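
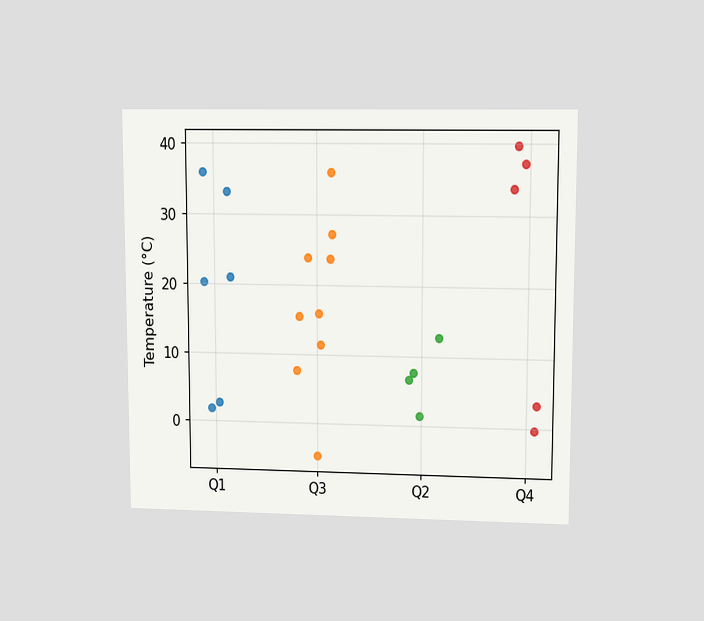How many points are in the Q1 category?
The chart is viewed at a slight angle. Counting the markers in the Q1 column gives 6.

6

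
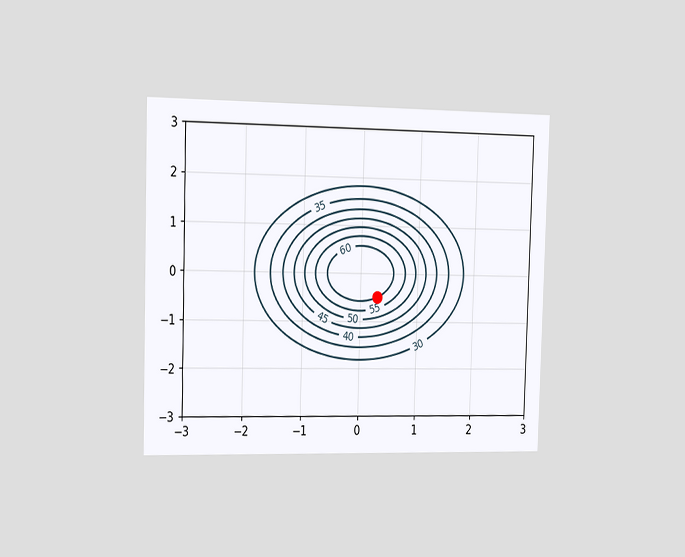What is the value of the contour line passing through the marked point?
The chart is viewed slightly from the left. The marked point sits on the contour labelled 60.

60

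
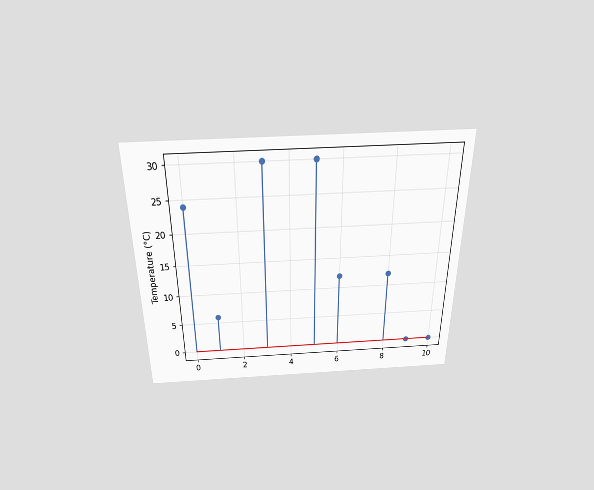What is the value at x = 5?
The chart is viewed slightly from above. The stem at x=5 reaches 30°C.

30°C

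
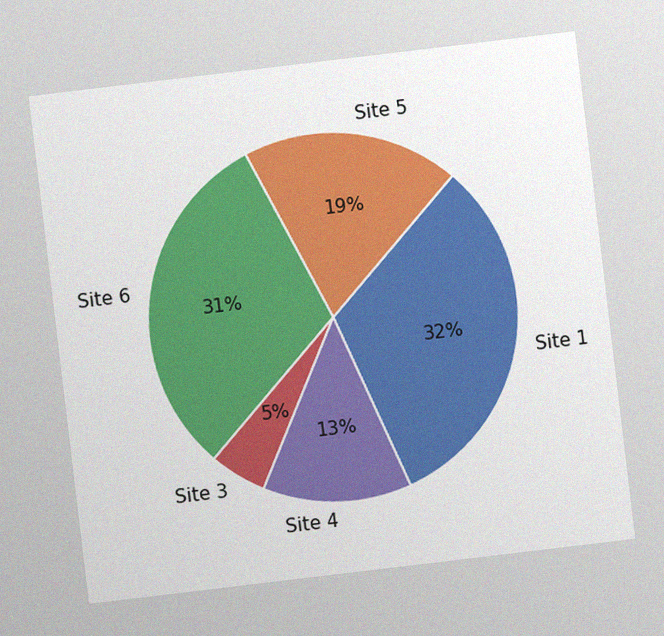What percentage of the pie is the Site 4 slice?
The chart is tilted about 7° counter-clockwise, with some photo noise. The Site 4 slice takes up 13% of the pie.

13%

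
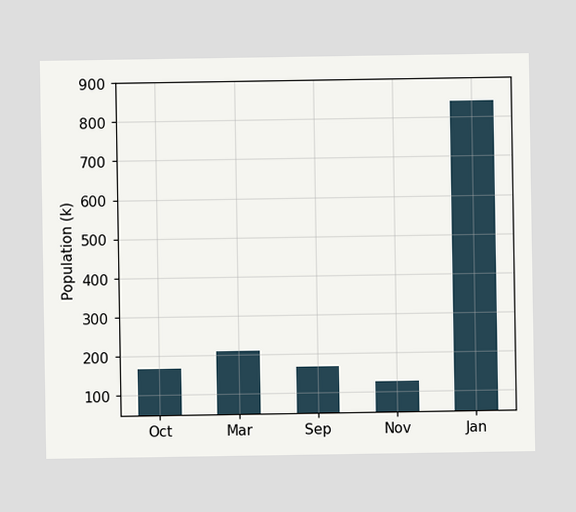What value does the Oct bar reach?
Reading along the chart's y-axis, the Oct bar reaches 168k.

168k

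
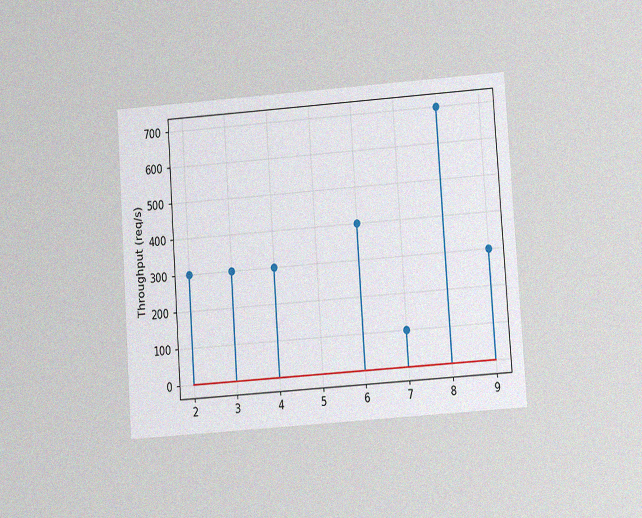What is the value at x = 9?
The chart is tilted about 4° counter-clockwise and viewed at a slight angle, with some photo noise. The stem at x=9 reaches 300req/s.

300req/s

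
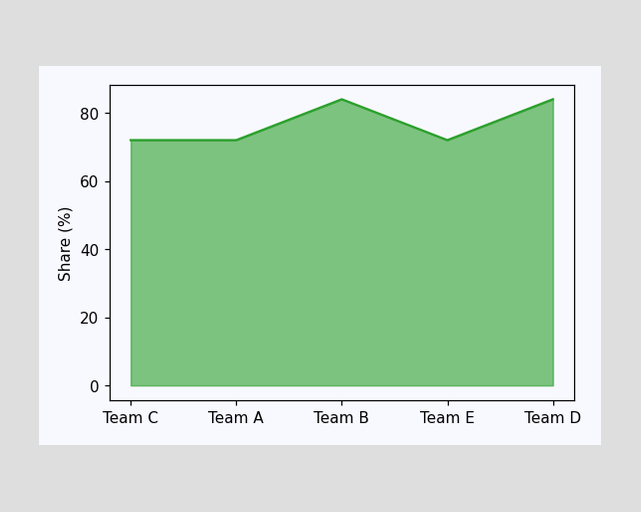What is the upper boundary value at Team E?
72%

At Team E the upper boundary is at 72%.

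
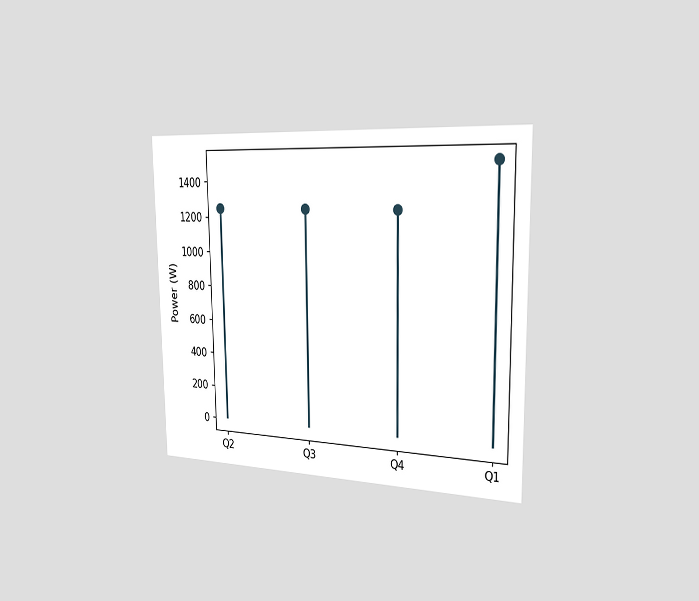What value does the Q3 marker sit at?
The chart is viewed slightly from the right. The Q3 marker sits at 1250W.

1250W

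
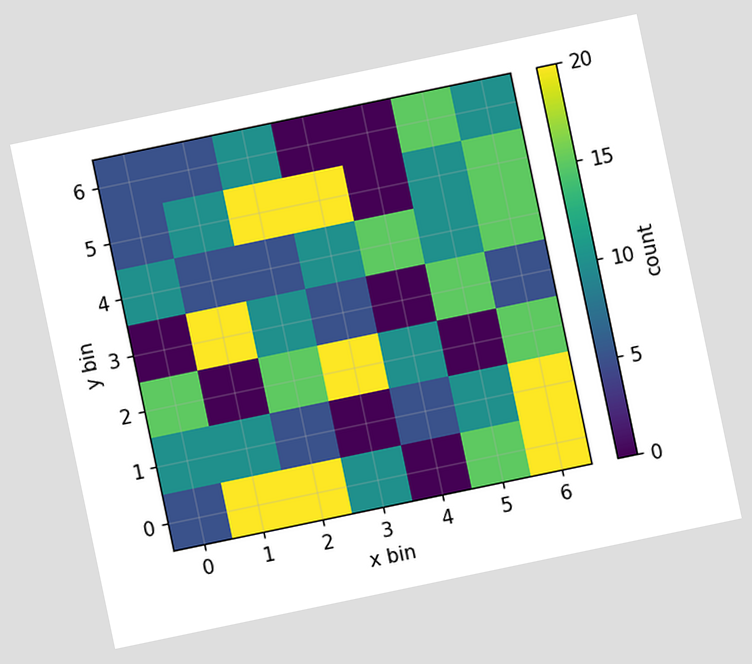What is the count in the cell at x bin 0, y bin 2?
The chart is tilted about 12° counter-clockwise. Matching the cell (0, 2) against the colorbar gives 15.

15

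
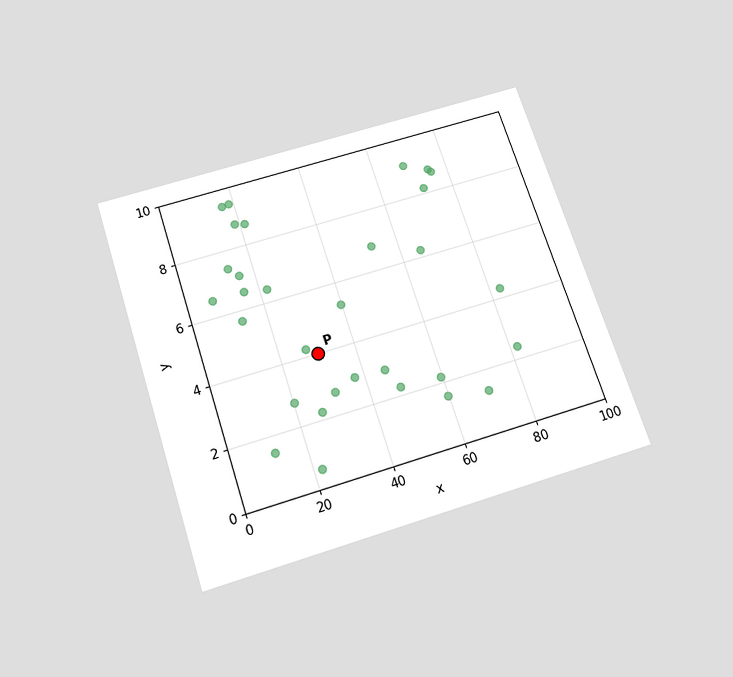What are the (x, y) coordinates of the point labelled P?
The chart is tilted about 18° counter-clockwise and viewed slightly from below. Following the gridlines from P to each axis, P sits at (30, 4).

(30, 4)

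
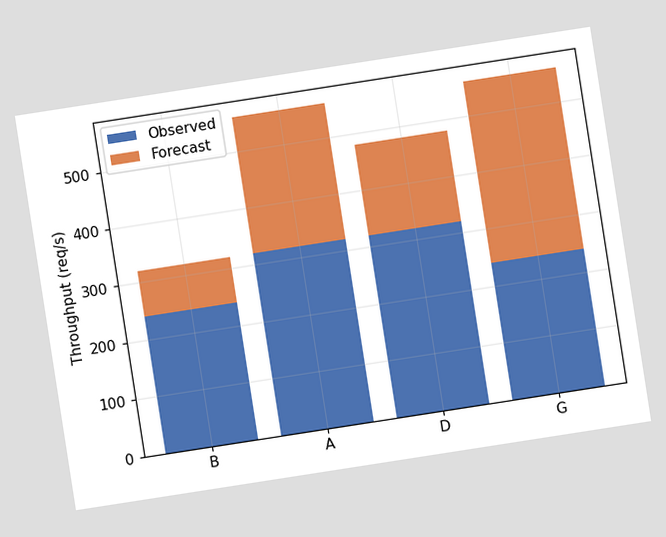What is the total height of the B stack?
320req/s

The chart is tilted about 9° counter-clockwise. The B stack's top reaches 320req/s on the y-axis.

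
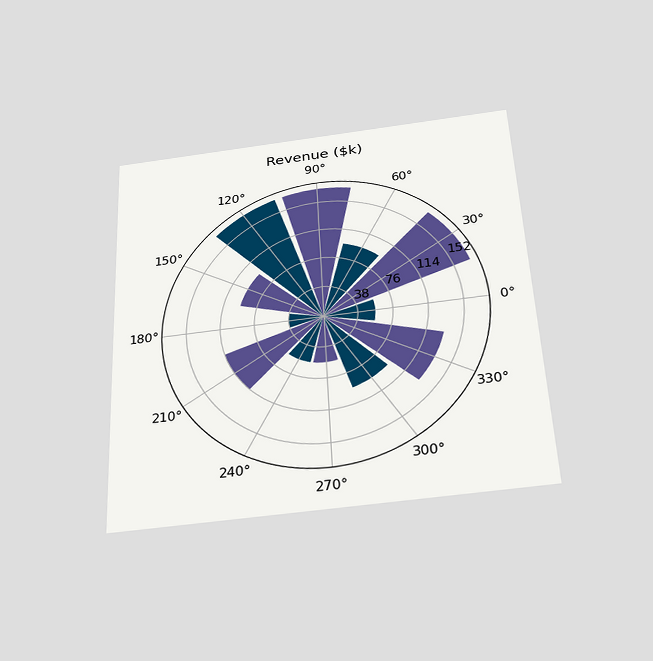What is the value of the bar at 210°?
$114k

The chart is tilted about 3° counter-clockwise and viewed slightly from below. The bar at 210° reaches $114k on the radial axis.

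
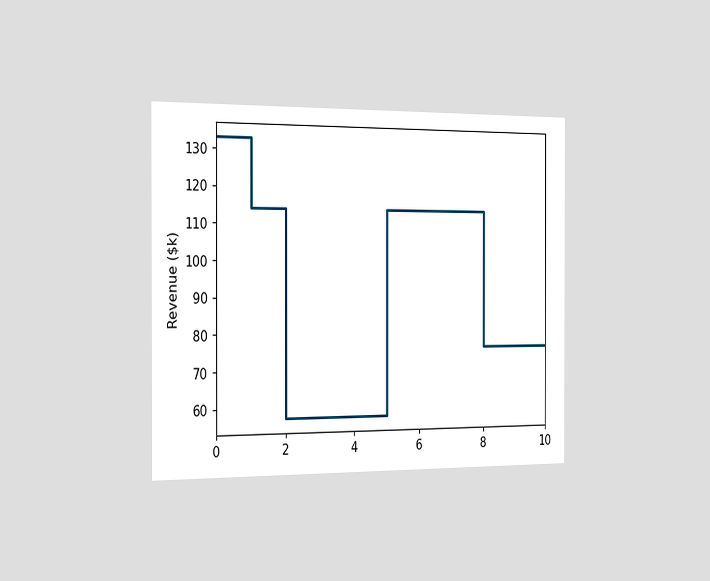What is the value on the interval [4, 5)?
The chart is viewed slightly from the left. On [4, 5) the step sits at $57k.

$57k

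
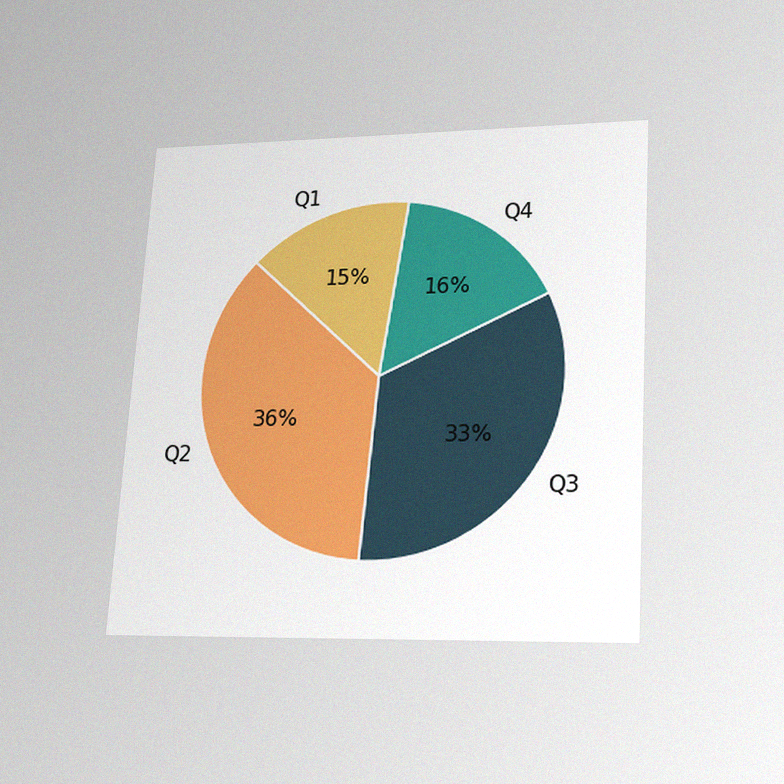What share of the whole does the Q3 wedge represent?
33%

The chart is tilted about 4° clockwise and viewed slightly from below, with some photo noise. The Q3 slice takes up 33% of the pie.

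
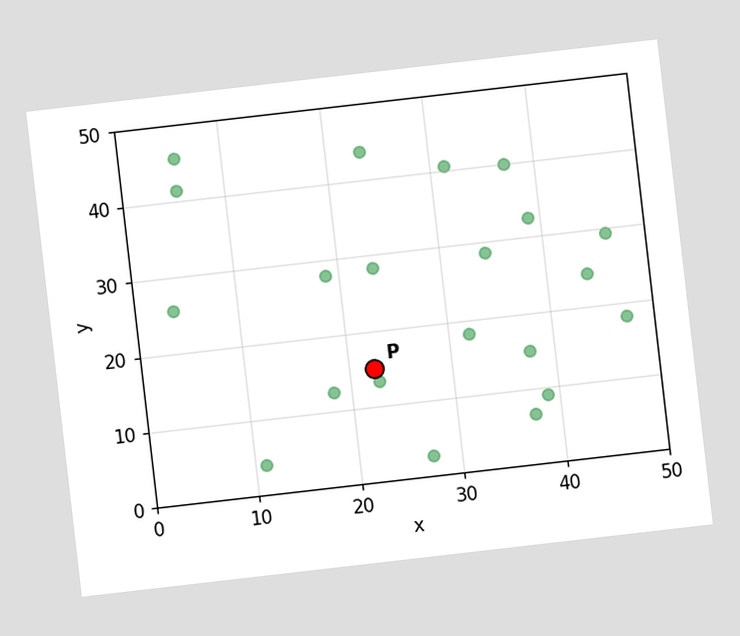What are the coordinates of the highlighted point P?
The chart is tilted about 7° counter-clockwise. Following the gridlines from P to each axis, P sits at (22.5, 15).

(22.5, 15)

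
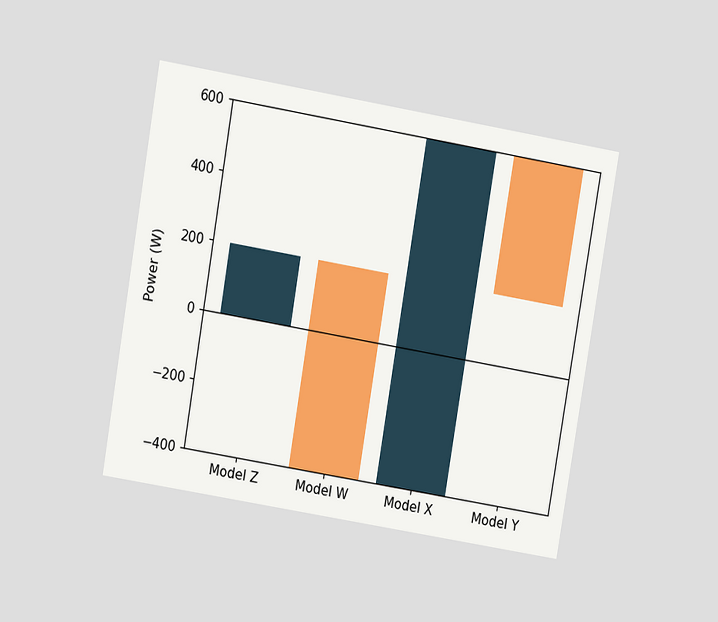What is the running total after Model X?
The chart is tilted about 10° clockwise and viewed at a slight angle. After Model X the running total reaches 600W.

600W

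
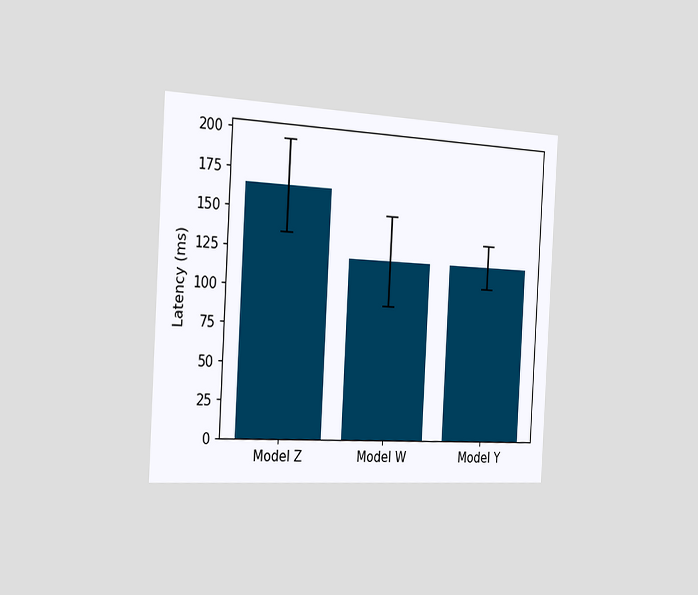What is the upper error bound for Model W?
The chart is tilted about 3° clockwise and viewed slightly from the left. The Model W bar's upper whisker reaches 150ms.

150ms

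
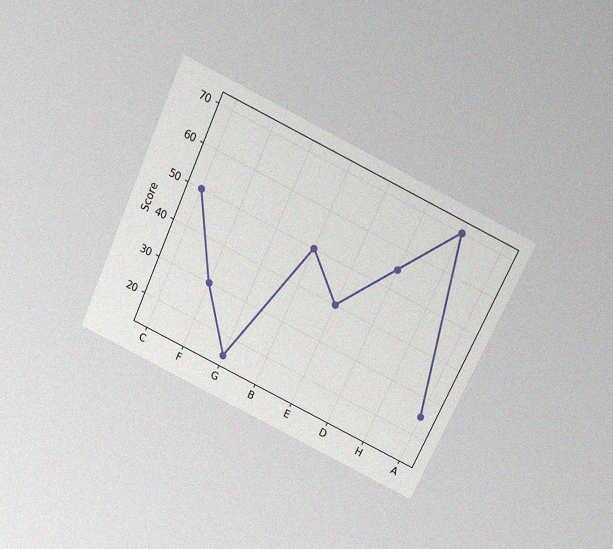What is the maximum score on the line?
The chart is tilted about 25° clockwise and viewed slightly from above, with some photo noise. The highest point is at H, and reading across to the y-axis gives 70.

70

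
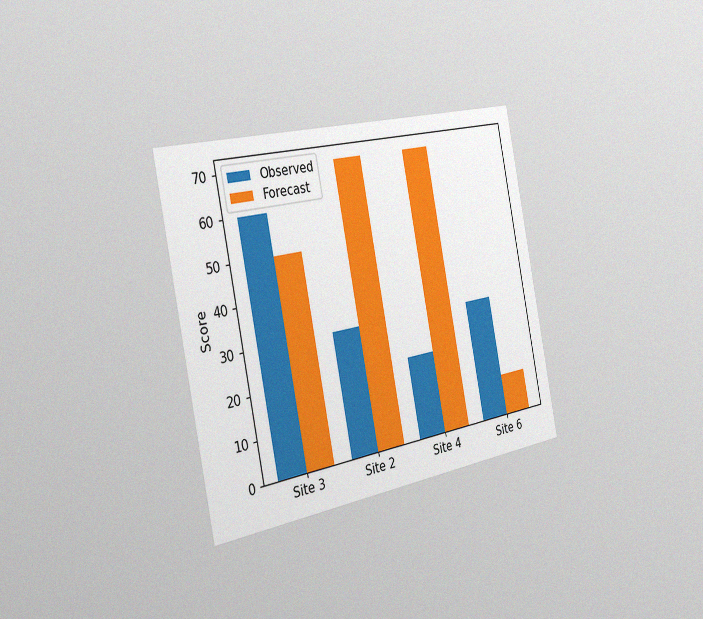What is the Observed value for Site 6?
The chart is tilted about 11° counter-clockwise and viewed slightly from the left, with some photo noise. The Observed bar at Site 6 reaches 30 on the y-axis.

30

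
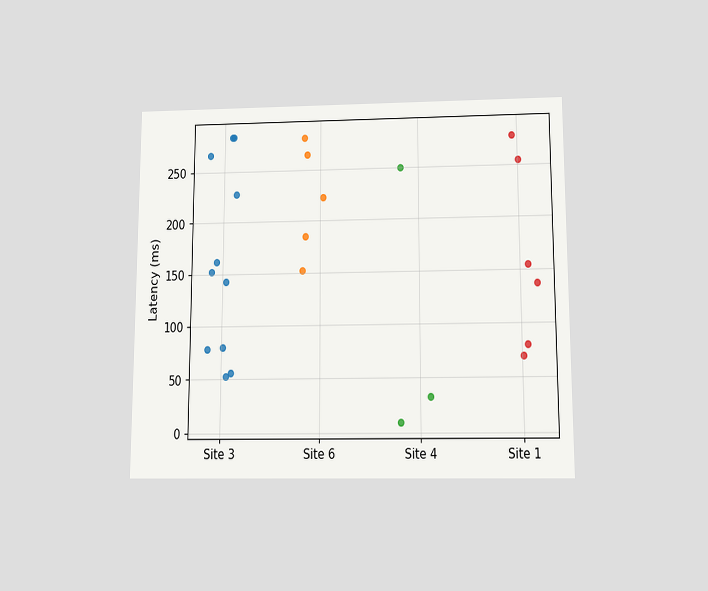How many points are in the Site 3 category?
The chart is viewed slightly from below. Counting the markers in the Site 3 column gives 11.

11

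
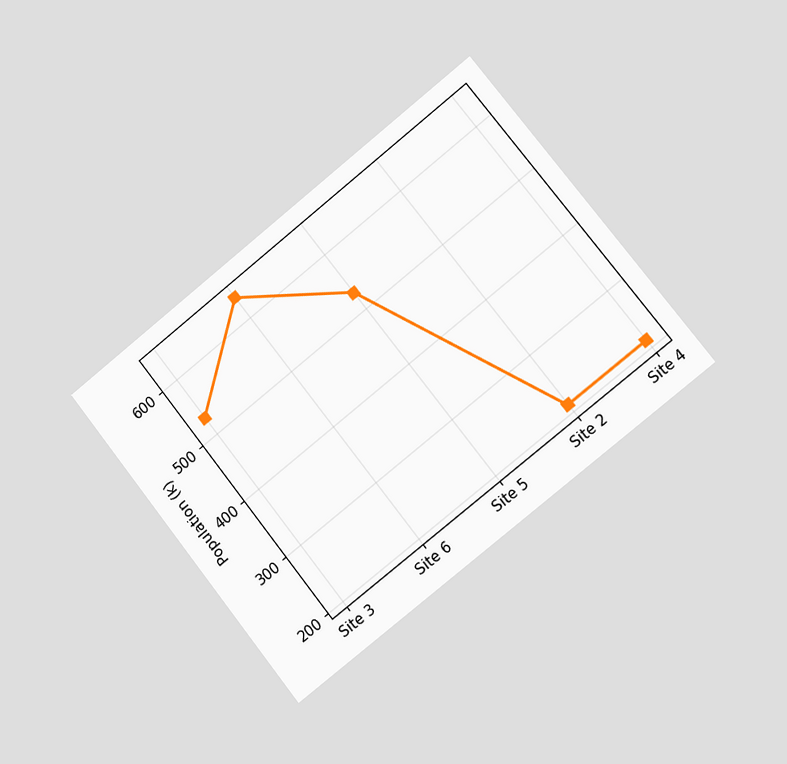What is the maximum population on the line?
The chart is tilted about 39° counter-clockwise and viewed slightly from the right. The highest point is at Site 6, and reading across to the y-axis gives 636k.

636k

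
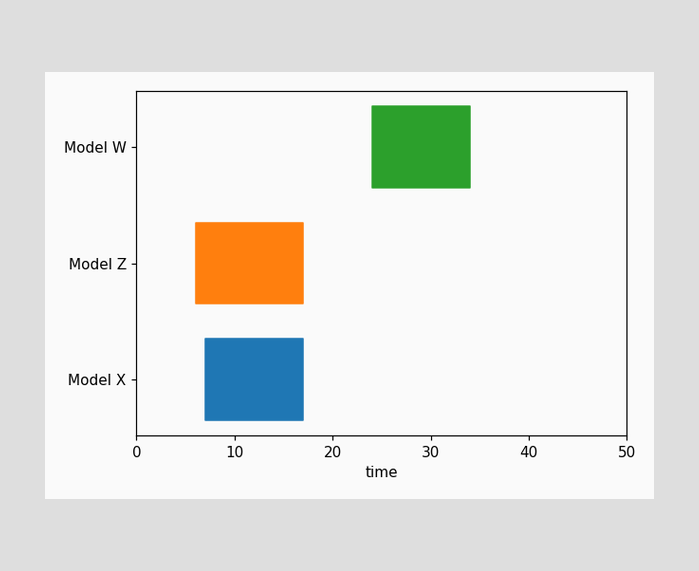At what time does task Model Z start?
6

The Model Z bar begins at t=6.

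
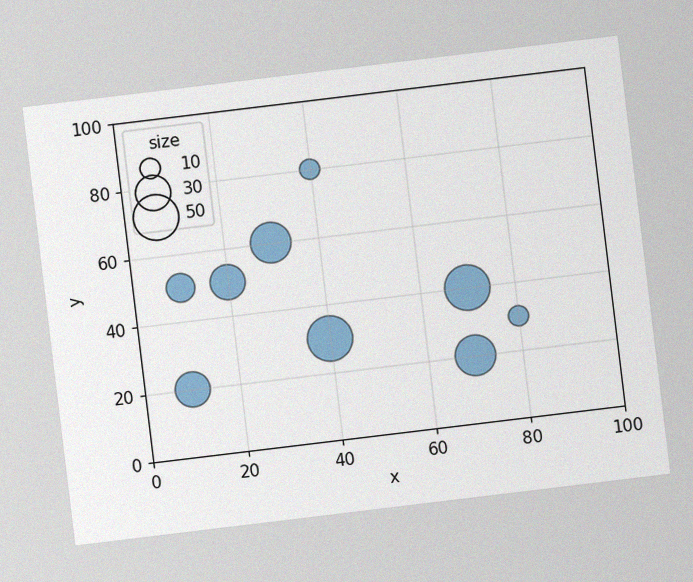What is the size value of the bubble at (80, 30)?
The chart is tilted about 7° counter-clockwise, with some photo noise. Matching the bubble at (80, 30) against the size legend gives 10.

10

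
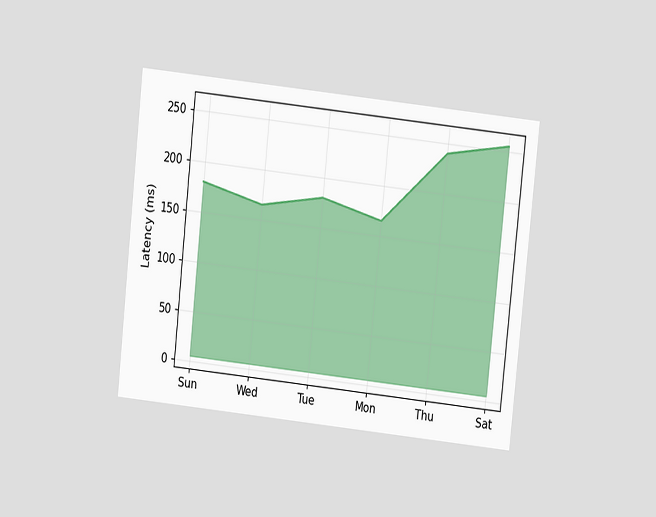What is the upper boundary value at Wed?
The chart is tilted about 6° clockwise and viewed at a slight angle. At Wed the upper boundary is at 165ms.

165ms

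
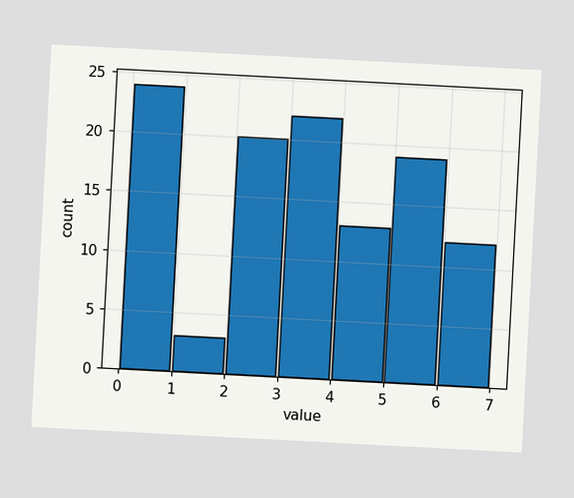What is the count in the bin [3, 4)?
The chart is tilted about 3° clockwise. The [3, 4) bin has height 22.

22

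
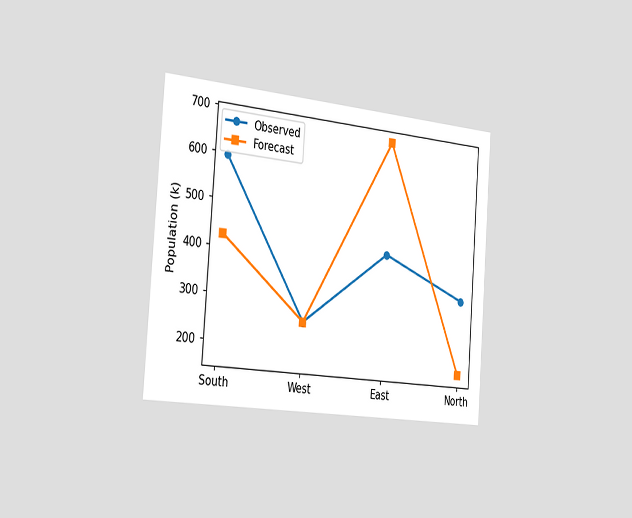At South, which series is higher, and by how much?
The chart is tilted about 4° clockwise and viewed slightly from the left. At South, Observed sits above the other line by 170k.

Observed, by 170k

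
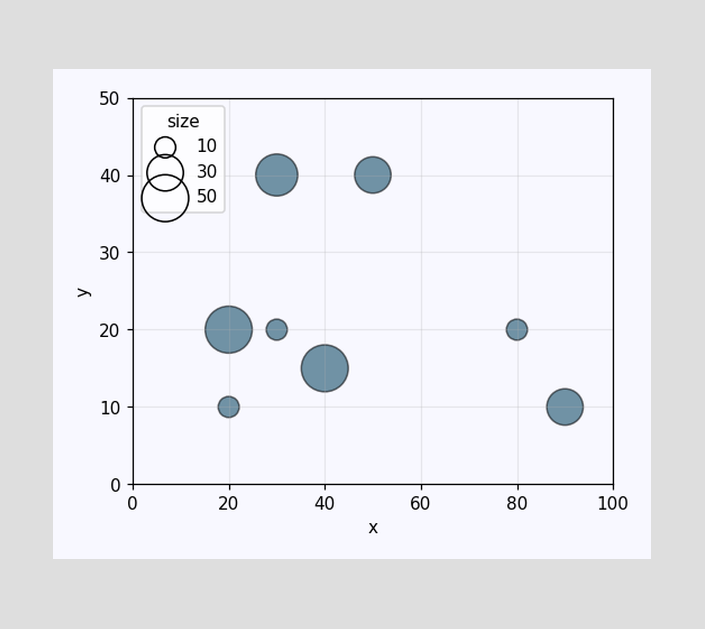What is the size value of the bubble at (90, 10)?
Matching the bubble at (90, 10) against the size legend gives 30.

30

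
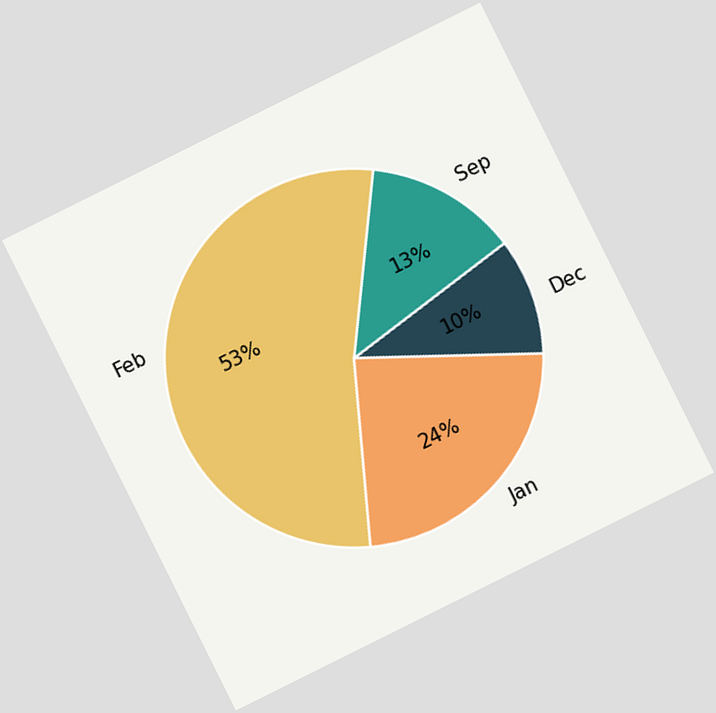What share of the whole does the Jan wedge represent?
The chart is tilted about 26° counter-clockwise. The Jan slice takes up 24% of the pie.

24%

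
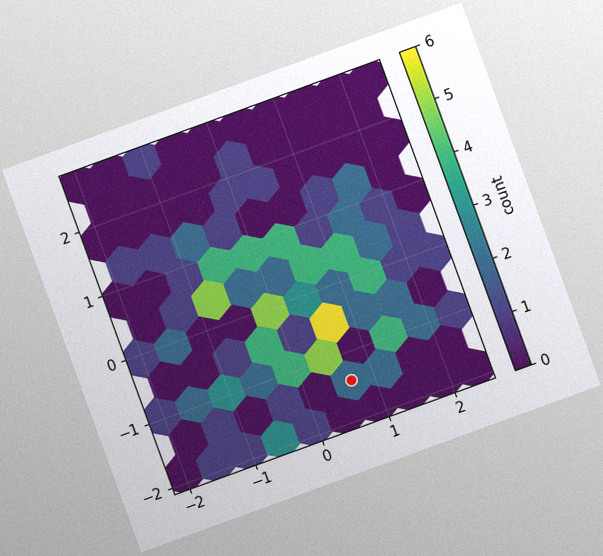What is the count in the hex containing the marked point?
The chart is tilted about 20° counter-clockwise, with some photo noise. The marked hex reads 2 on the colorbar.

2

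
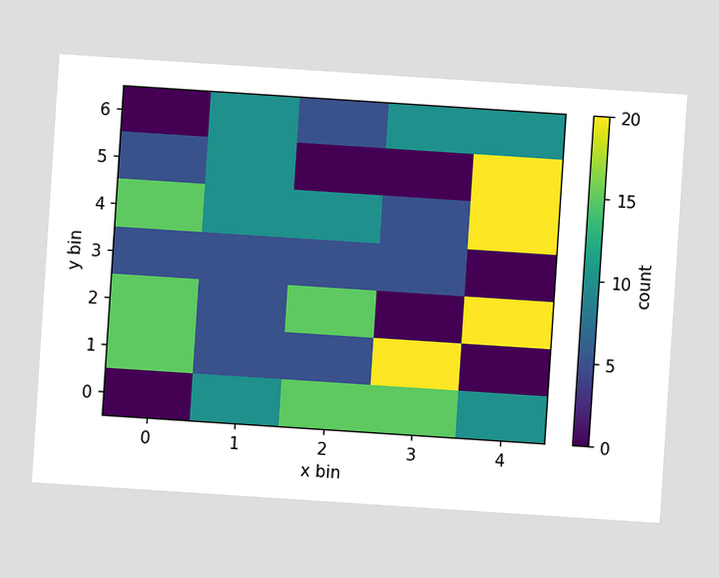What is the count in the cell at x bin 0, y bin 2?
15

The chart is tilted about 4° clockwise. Matching the cell (0, 2) against the colorbar gives 15.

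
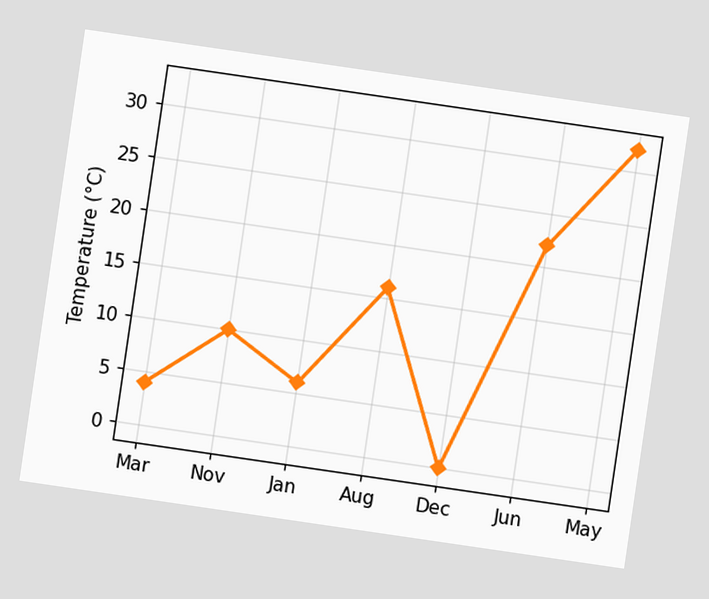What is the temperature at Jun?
The chart is tilted about 8° clockwise. At Jun, the line is at 22°C.

22°C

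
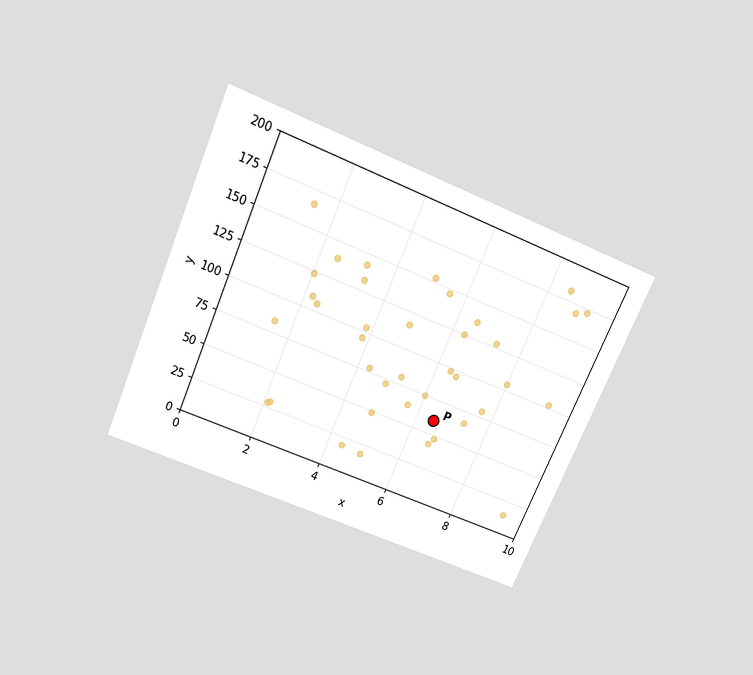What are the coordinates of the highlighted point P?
(6.5, 60)

The chart is tilted about 23° clockwise and viewed slightly from above. Following the gridlines from P to each axis, P sits at (6.5, 60).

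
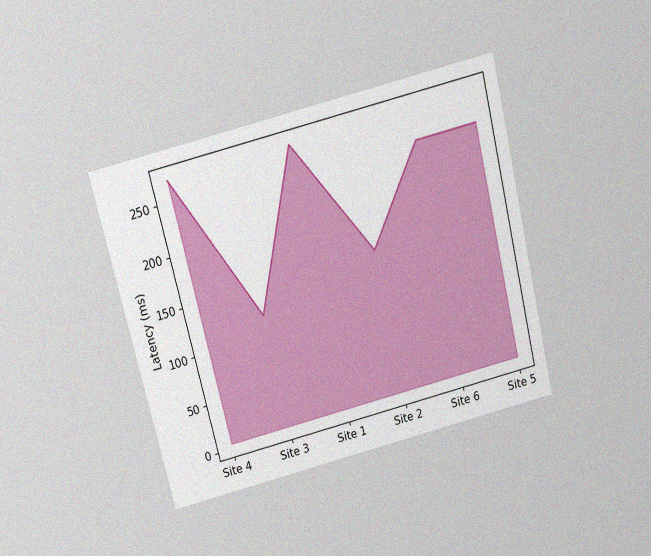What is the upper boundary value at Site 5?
240ms

The chart is tilted about 14° counter-clockwise and viewed slightly from above, with some photo noise. At Site 5 the upper boundary is at 240ms.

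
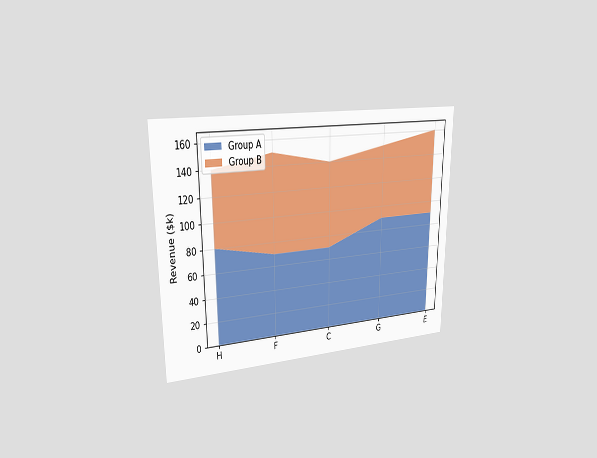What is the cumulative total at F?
The chart is viewed slightly from the left. The stacked total at F reaches $150k.

$150k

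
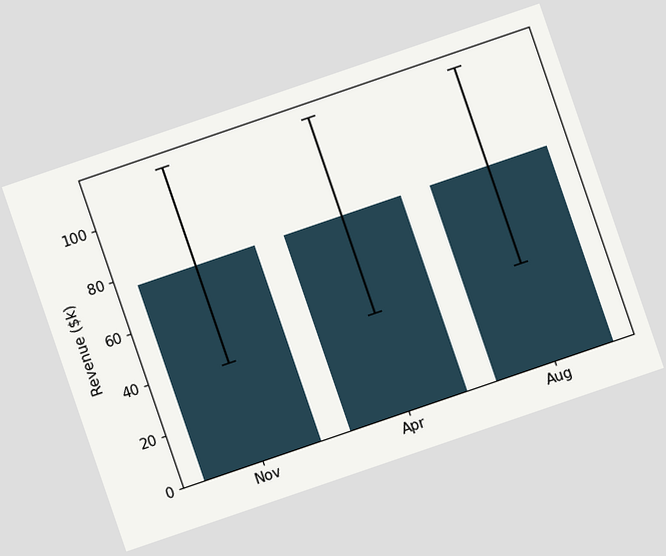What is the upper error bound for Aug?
The chart is tilted about 19° counter-clockwise. The Aug bar's upper whisker reaches $114k.

$114k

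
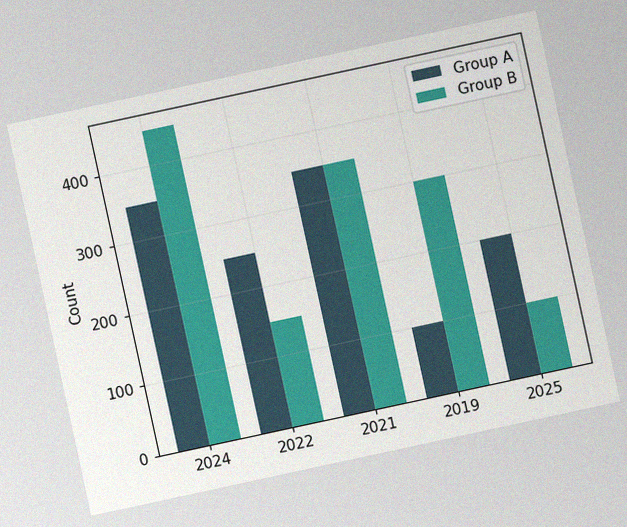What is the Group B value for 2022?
The chart is tilted about 12° counter-clockwise, with some photo noise. The Group B bar at 2022 reaches 150 on the y-axis.

150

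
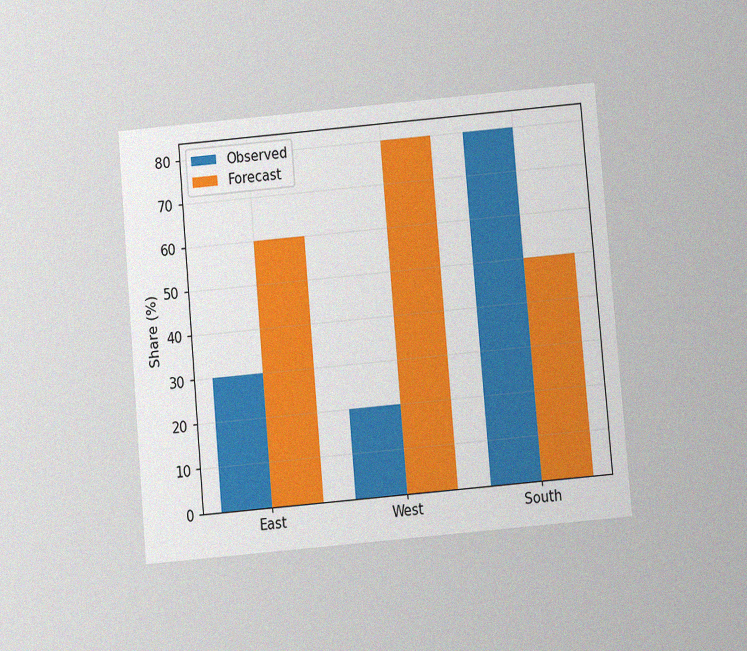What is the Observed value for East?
The chart is tilted about 5° counter-clockwise and viewed slightly from below, with some photo noise. The Observed bar at East reaches 30% on the y-axis.

30%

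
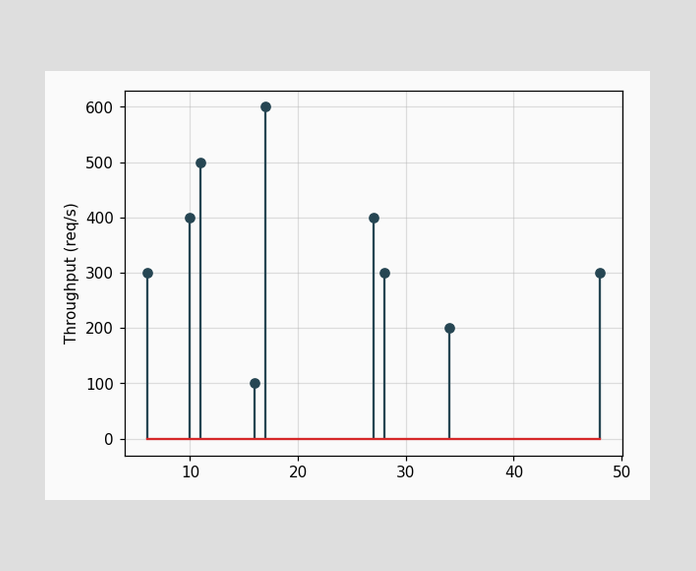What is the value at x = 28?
300req/s

The stem at x=28 reaches 300req/s.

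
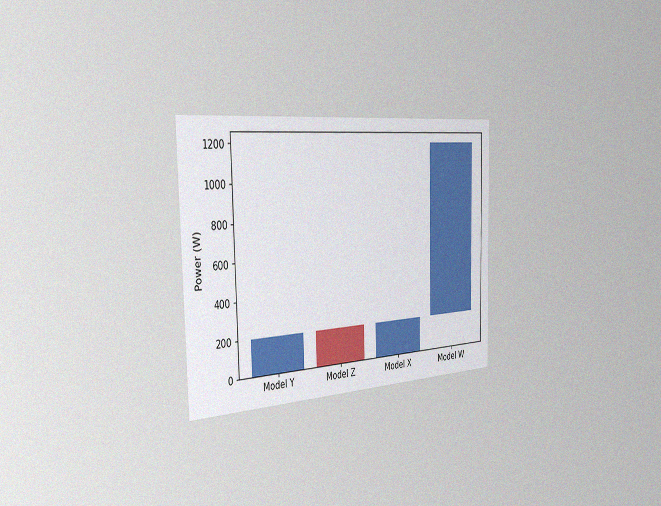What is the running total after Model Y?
200W

The chart is viewed slightly from the left, with some photo noise. After Model Y the running total reaches 200W.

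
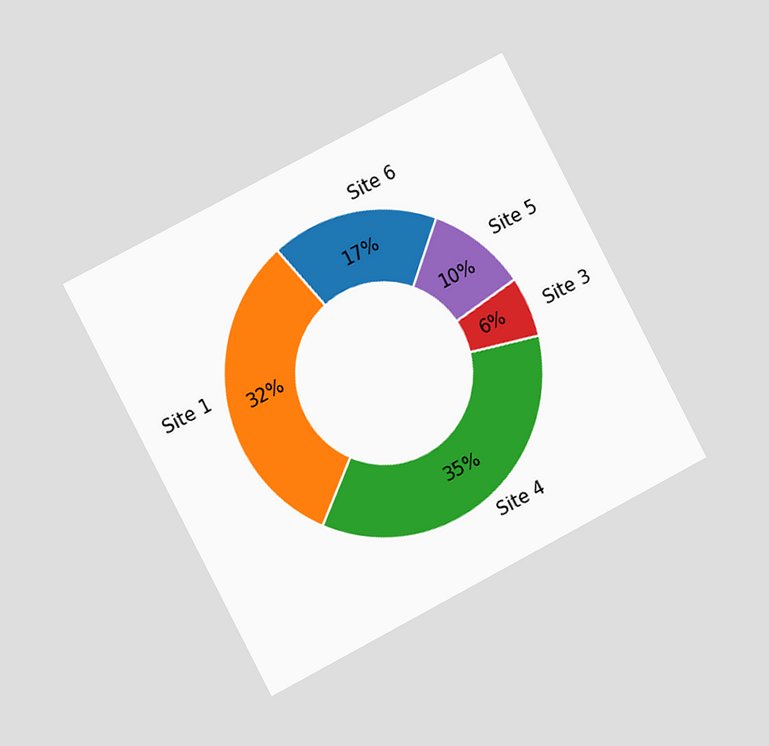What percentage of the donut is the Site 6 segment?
The chart is tilted about 28° counter-clockwise and viewed at a slight angle. The Site 6 segment takes up 17% of the ring.

17%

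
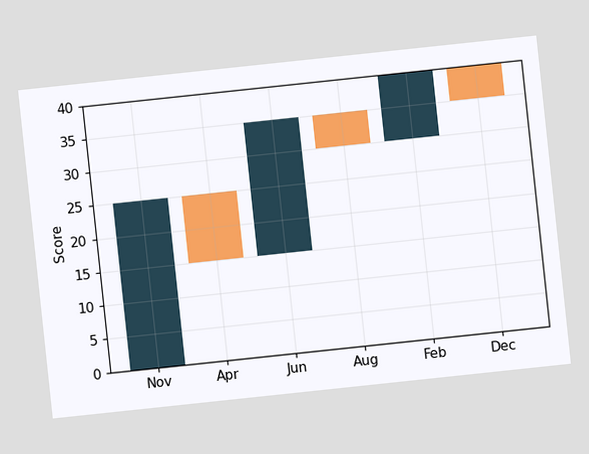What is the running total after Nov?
The chart is tilted about 6° counter-clockwise. After Nov the running total reaches 25.

25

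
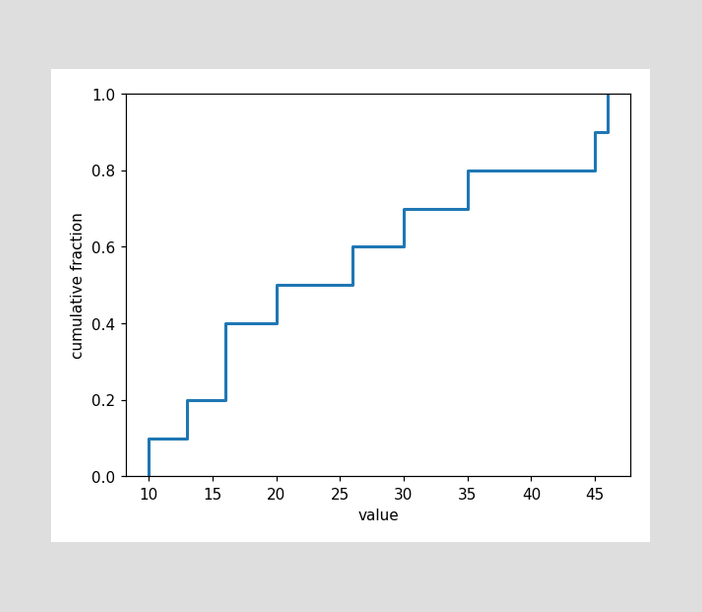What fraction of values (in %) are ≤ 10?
At x=10 the ECDF step is at 10%.

10%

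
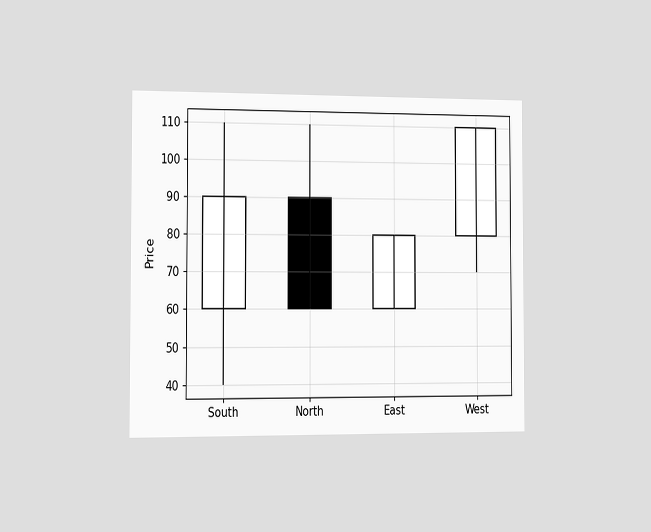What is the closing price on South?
90

The chart is viewed slightly from the left. The South candle closes at 90.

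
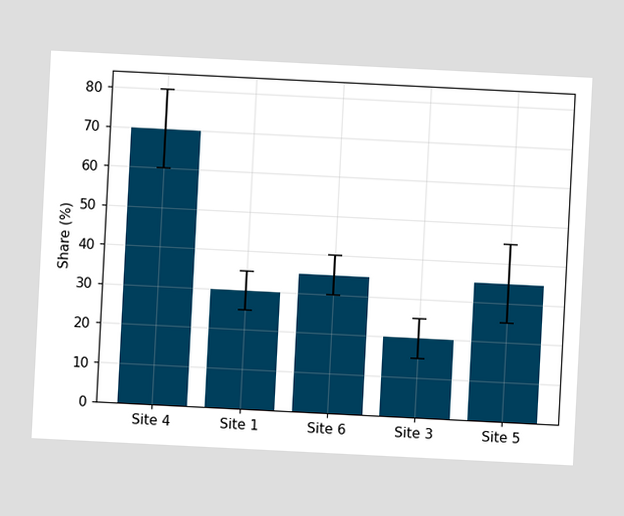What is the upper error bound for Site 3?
The chart is tilted about 3° clockwise. The Site 3 bar's upper whisker reaches 25%.

25%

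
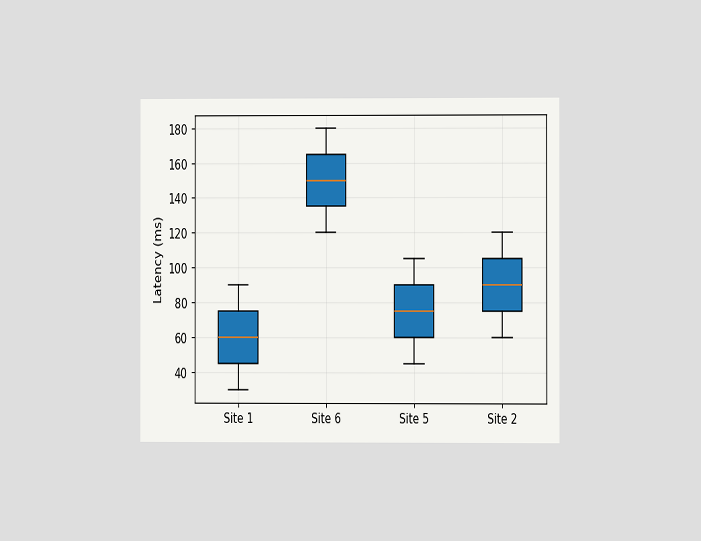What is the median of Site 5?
The chart is viewed at a slight angle. The median line in the Site 5 box sits at 75ms.

75ms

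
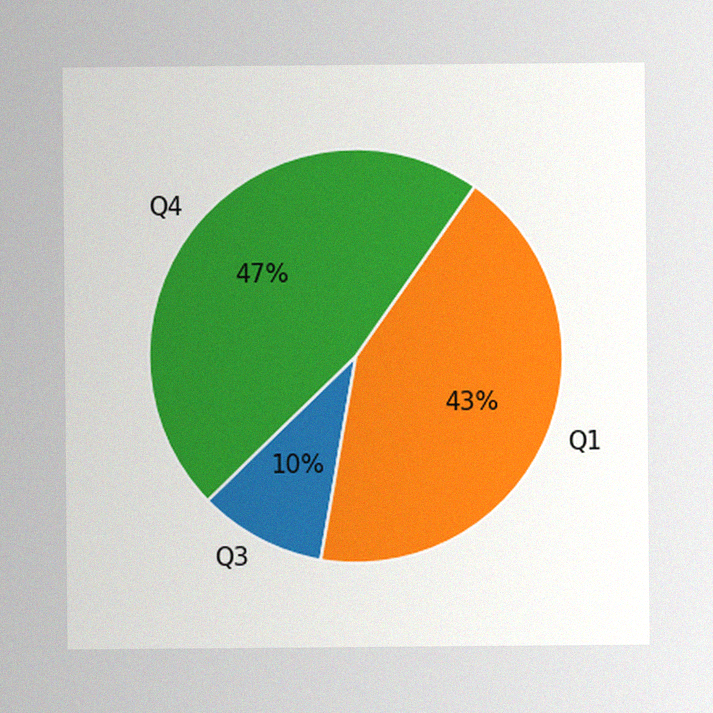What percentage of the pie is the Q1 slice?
The image has some photo noise and uneven lighting. The Q1 slice takes up 43% of the pie.

43%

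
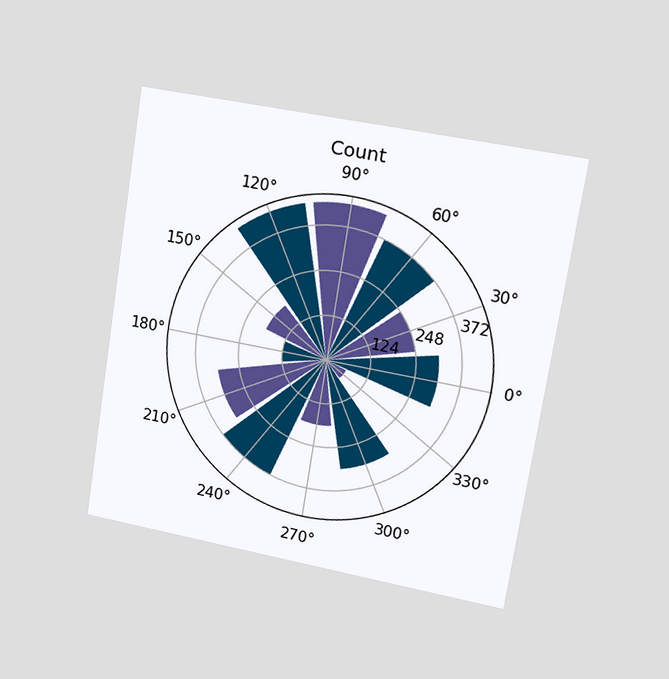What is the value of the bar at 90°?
434

The chart is tilted about 9° clockwise and viewed slightly from the right. The bar at 90° reaches 434 on the radial axis.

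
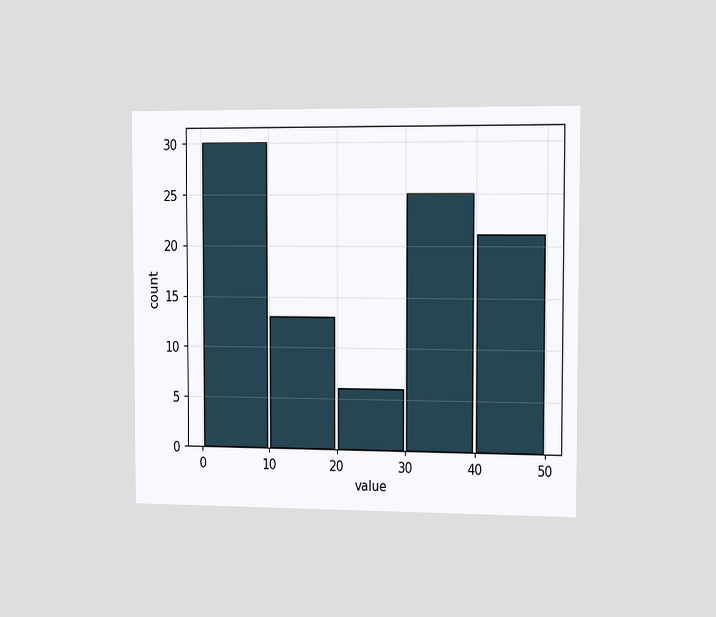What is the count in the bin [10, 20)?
The chart is viewed slightly from the right. The [10, 20) bin has height 13.

13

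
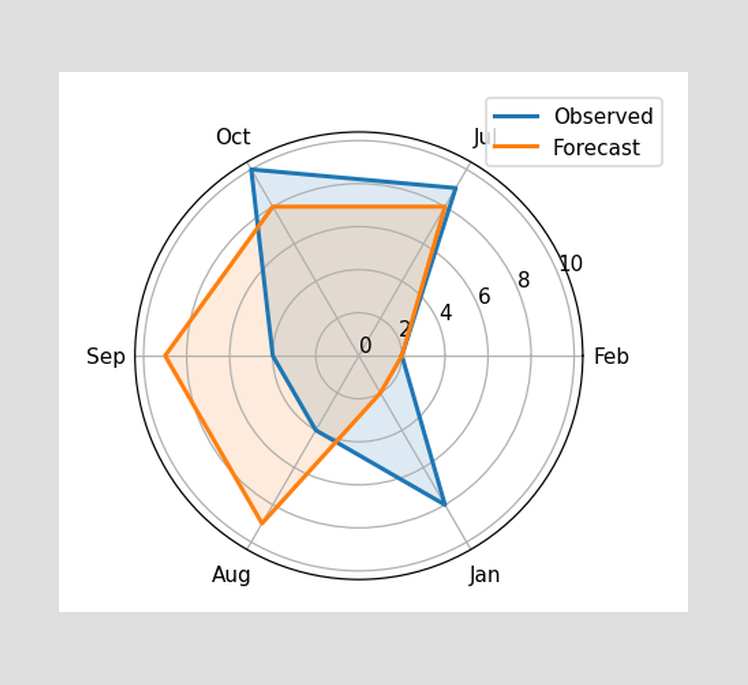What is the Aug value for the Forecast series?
9

On the Aug axis, Forecast reaches 9.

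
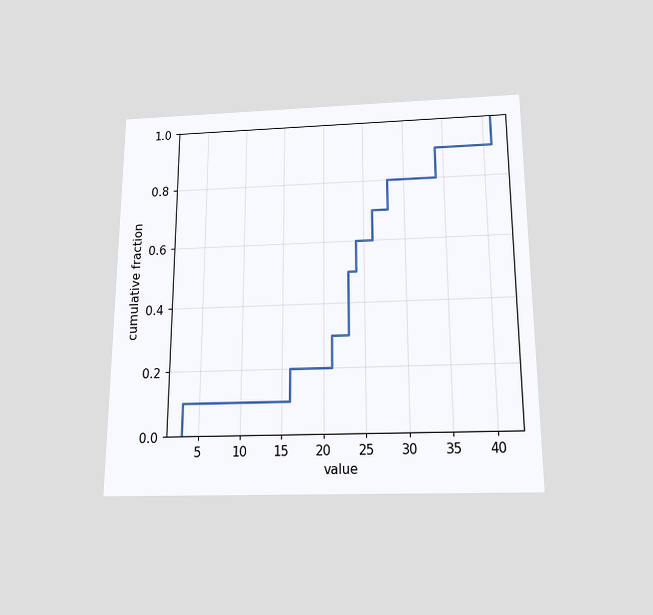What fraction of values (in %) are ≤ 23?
50%

The chart is viewed slightly from below. At x=23 the ECDF step is at 50%.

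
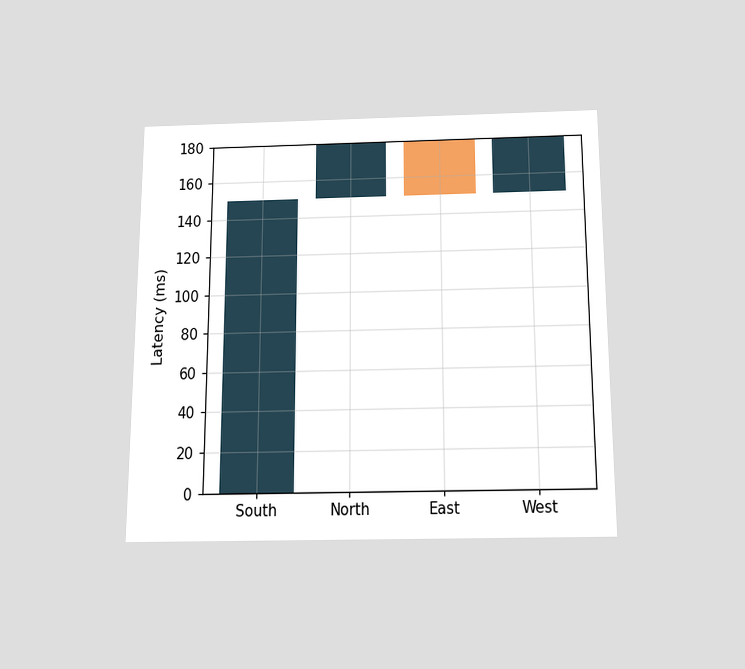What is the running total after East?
150ms

The chart is viewed slightly from below. After East the running total reaches 150ms.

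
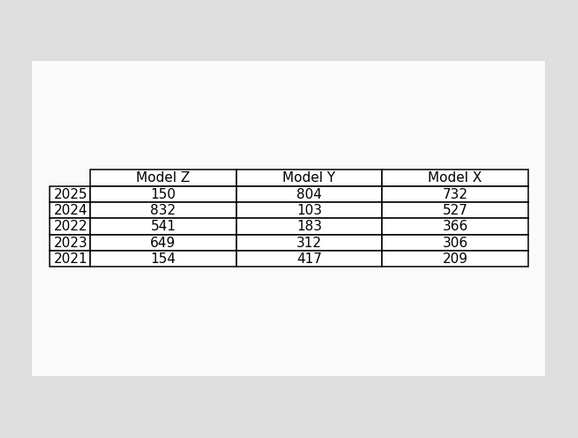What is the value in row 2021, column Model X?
209

The (2021, Model X) cell reads 209.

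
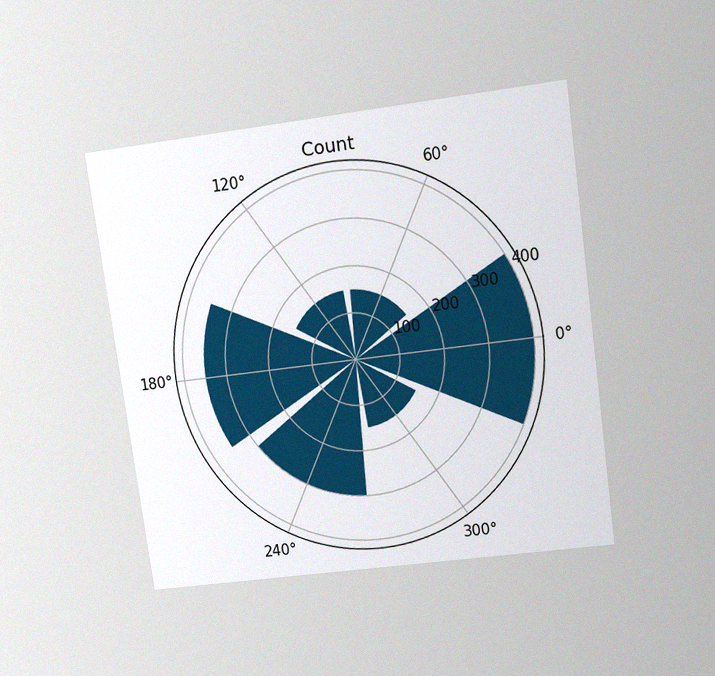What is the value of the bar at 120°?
150

The chart is tilted about 8° counter-clockwise and viewed at a slight angle, with some photo noise. The bar at 120° reaches 150 on the radial axis.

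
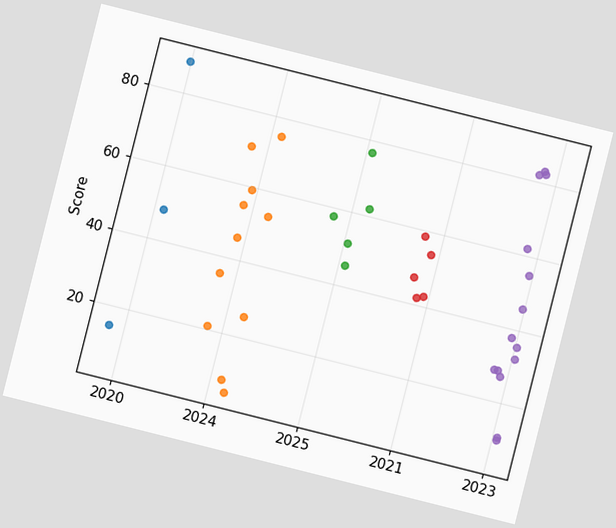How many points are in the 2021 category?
5

The chart is tilted about 14° clockwise. Counting the markers in the 2021 column gives 5.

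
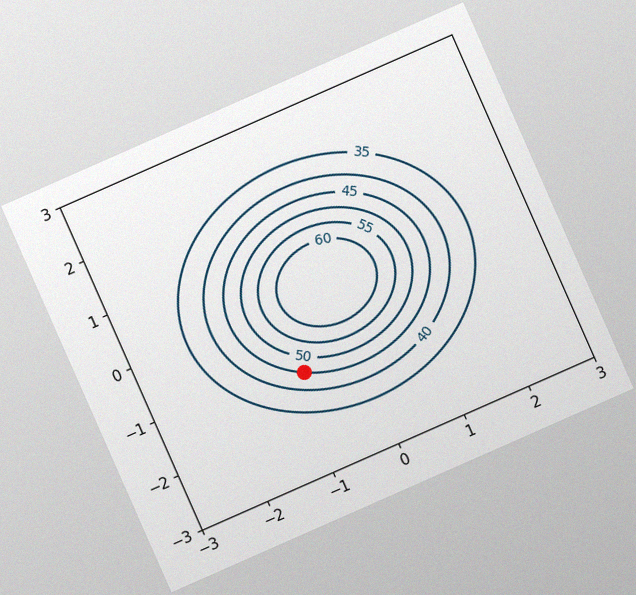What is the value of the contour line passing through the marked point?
The chart is tilted about 24° counter-clockwise, with some photo noise. The marked point sits on the contour labelled 45.

45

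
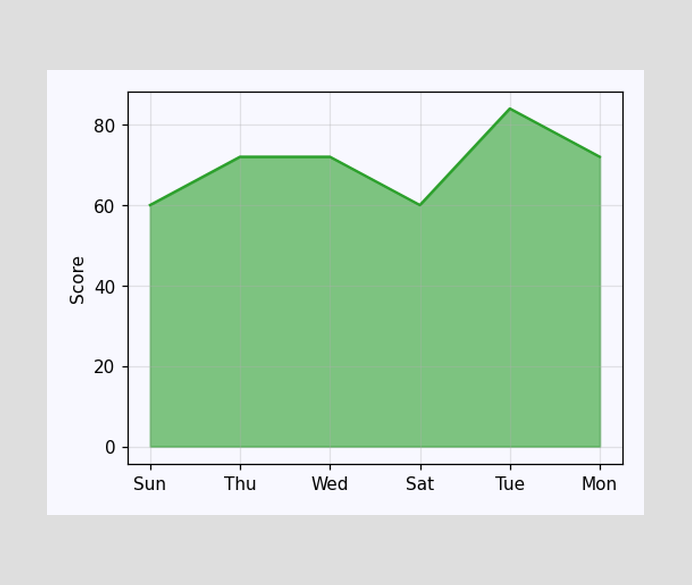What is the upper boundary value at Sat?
At Sat the upper boundary is at 60.

60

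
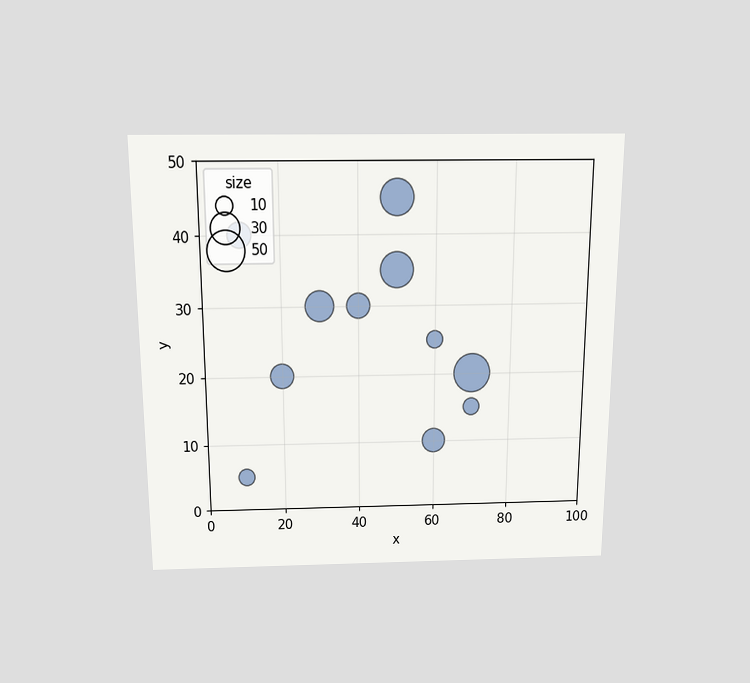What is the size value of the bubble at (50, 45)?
The chart is viewed slightly from above. Matching the bubble at (50, 45) against the size legend gives 40.

40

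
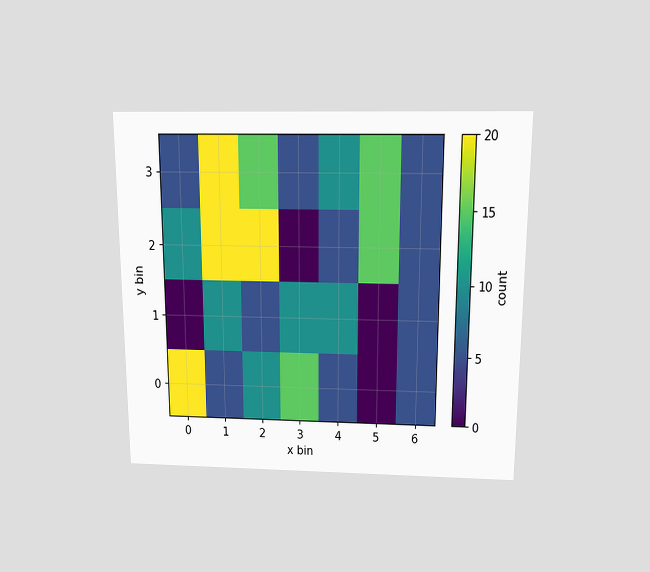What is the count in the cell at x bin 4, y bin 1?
10

The chart is viewed slightly from above. Matching the cell (4, 1) against the colorbar gives 10.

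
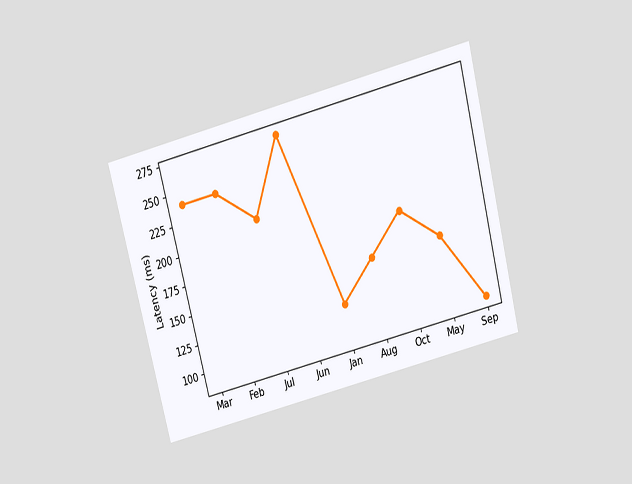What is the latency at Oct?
The chart is tilted about 14° counter-clockwise and viewed slightly from above. At Oct, the line is at 180ms.

180ms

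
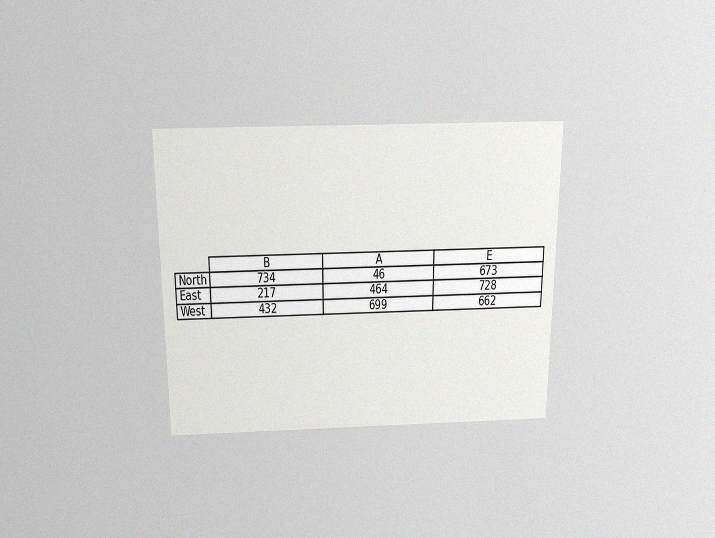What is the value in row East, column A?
The chart is viewed slightly from above, with some photo noise. The (East, A) cell reads 464.

464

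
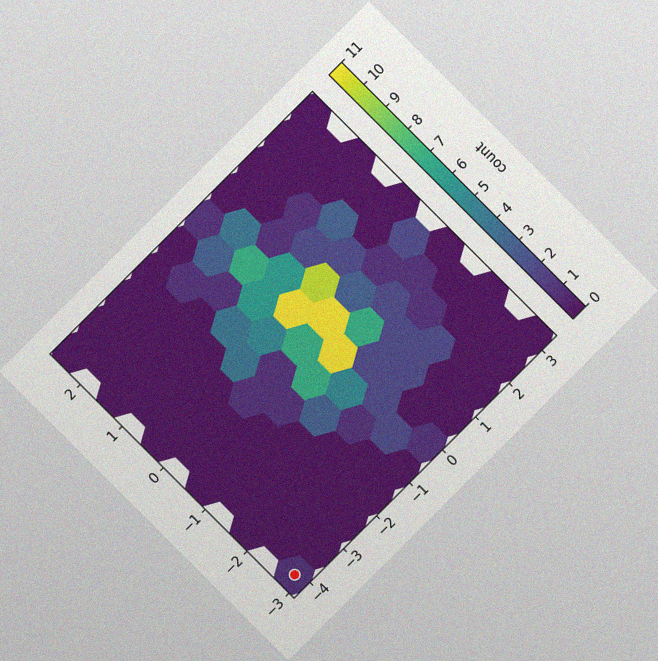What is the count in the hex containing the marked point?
1

The chart is tilted about 45° counter-clockwise, with some photo noise. The marked hex reads 1 on the colorbar.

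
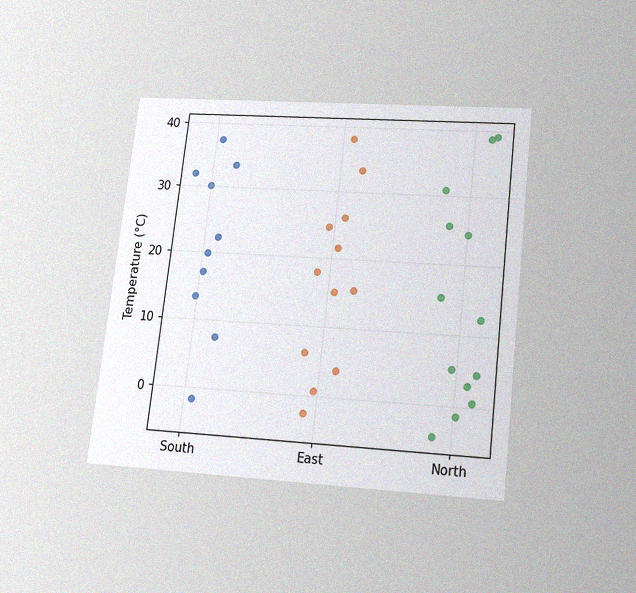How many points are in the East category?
The chart is tilted about 7° clockwise and viewed slightly from below, with some photo noise. Counting the markers in the East column gives 12.

12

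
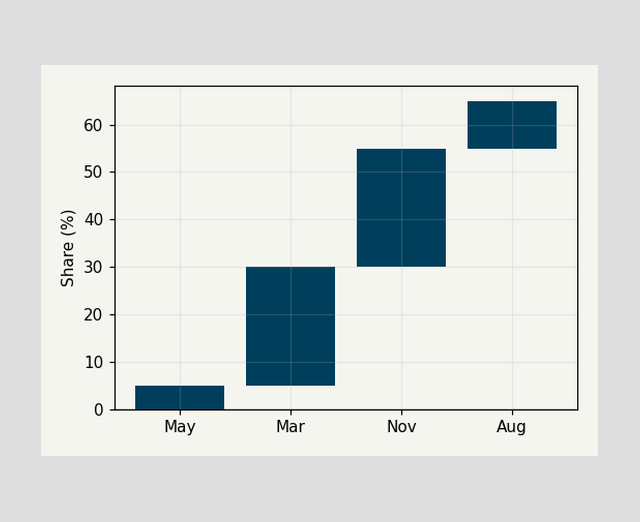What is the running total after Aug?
65%

After Aug the running total reaches 65%.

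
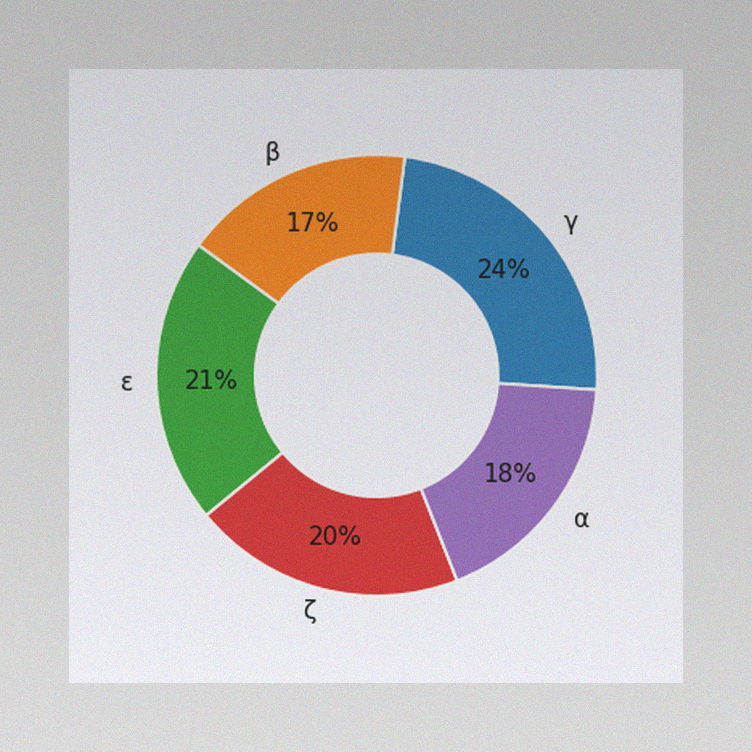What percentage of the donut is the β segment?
17%

The image has some photo noise and uneven lighting. The β segment takes up 17% of the ring.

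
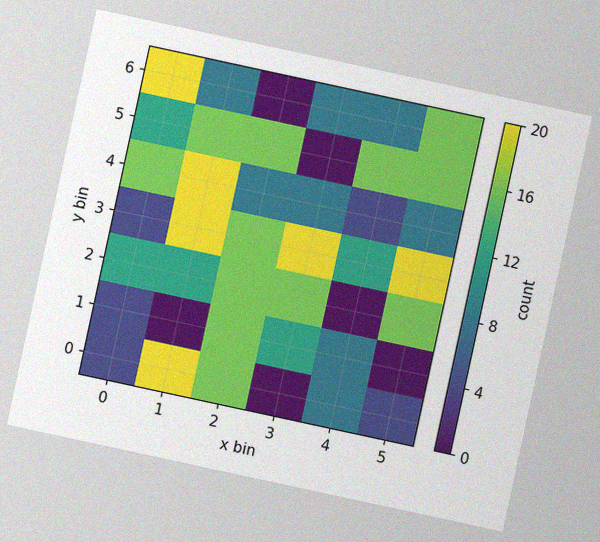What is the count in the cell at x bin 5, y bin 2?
The chart is tilted about 12° clockwise, with some photo noise. Matching the cell (5, 2) against the colorbar gives 16.

16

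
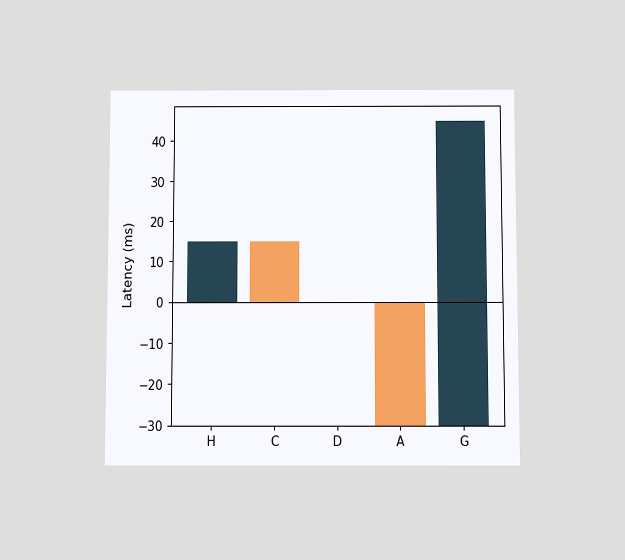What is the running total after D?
The chart is viewed slightly from below. After D the running total reaches 0ms.

0ms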